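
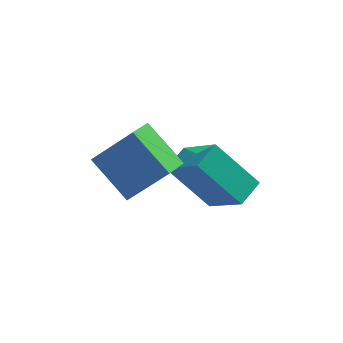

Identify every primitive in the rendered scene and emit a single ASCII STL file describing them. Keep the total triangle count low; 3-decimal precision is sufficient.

solid 
facet normal -0.671 0.221 0.707
outer loop
vertex 2.07 -1.109 -1.152
vertex 2.63 -0.248 -0.89
vertex 1.041 -0.04 -2.463
endloop
endfacet
facet normal -0.529 -0.812 -0.247
outer loop
vertex 2.47 -0.512 -3.97
vertex 2.07 -1.109 -1.152
vertex 1.041 -0.04 -2.463
endloop
endfacet
facet normal -0.671 0.221 0.707
outer loop
vertex 1.041 -0.04 -2.463
vertex 2.63 -0.248 -0.89
vertex 1.601 0.821 -2.201
endloop
endfacet
facet normal -0.520 0.540 -0.662
outer loop
vertex 1.601 0.821 -2.201
vertex 2.47 -0.512 -3.97
vertex 1.041 -0.04 -2.463
endloop
endfacet
facet normal 0.520 -0.540 0.662
outer loop
vertex 2.07 -1.109 -1.152
vertex 4.059 -0.72 -2.397
vertex 2.63 -0.248 -0.89
endloop
endfacet
facet normal -0.529 -0.812 -0.247
outer loop
vertex 3.499 -1.581 -2.659
vertex 2.07 -1.109 -1.152
vertex 2.47 -0.512 -3.97
endloop
endfacet
facet normal 0.520 -0.540 0.662
outer loop
vertex 3.499 -1.581 -2.659
vertex 4.059 -0.72 -2.397
vertex 2.07 -1.109 -1.152
endloop
endfacet
facet normal 0.529 0.812 0.247
outer loop
vertex 2.63 -0.248 -0.89
vertex 4.059 -0.72 -2.397
vertex 1.601 0.821 -2.201
endloop
endfacet
facet normal -0.520 0.540 -0.662
outer loop
vertex 3.03 0.349 -3.708
vertex 2.47 -0.512 -3.97
vertex 1.601 0.821 -2.201
endloop
endfacet
facet normal 0.529 0.812 0.247
outer loop
vertex 1.601 0.821 -2.201
vertex 4.059 -0.72 -2.397
vertex 3.03 0.349 -3.708
endloop
endfacet
facet normal 0.671 -0.221 -0.707
outer loop
vertex 3.03 0.349 -3.708
vertex 3.499 -1.581 -2.659
vertex 2.47 -0.512 -3.97
endloop
endfacet
facet normal 0.671 -0.221 -0.707
outer loop
vertex 4.059 -0.72 -2.397
vertex 3.499 -1.581 -2.659
vertex 3.03 0.349 -3.708
endloop
endfacet
facet normal -0.671 0.003 -0.742
outer loop
vertex -1.275 -0.889 -1.177
vertex -0.857 -0.001 -1.552
vertex -0.098 -1.893 -2.245
endloop
endfacet
facet normal -0.398 -0.845 0.356
outer loop
vertex 1.237 -1.899 -0.768
vertex -1.275 -0.889 -1.177
vertex -0.098 -1.893 -2.245
endloop
endfacet
facet normal -0.670 0.003 -0.742
outer loop
vertex -0.098 -1.893 -2.245
vertex -0.857 -0.001 -1.552
vertex 0.32 -1.006 -2.619
endloop
endfacet
facet normal 0.626 -0.534 -0.568
outer loop
vertex 0.32 -1.006 -2.619
vertex 1.237 -1.899 -0.768
vertex -0.098 -1.893 -2.245
endloop
endfacet
facet normal -0.626 0.534 0.568
outer loop
vertex -1.275 -0.889 -1.177
vertex 0.478 -0.007 -0.075
vertex -0.857 -0.001 -1.552
endloop
endfacet
facet normal -0.398 -0.845 0.357
outer loop
vertex 0.06 -0.894 0.299
vertex -1.275 -0.889 -1.177
vertex 1.237 -1.899 -0.768
endloop
endfacet
facet normal -0.626 0.534 0.568
outer loop
vertex 0.06 -0.894 0.299
vertex 0.478 -0.007 -0.075
vertex -1.275 -0.889 -1.177
endloop
endfacet
facet normal 0.398 0.845 -0.357
outer loop
vertex -0.857 -0.001 -1.552
vertex 0.478 -0.007 -0.075
vertex 0.32 -1.006 -2.619
endloop
endfacet
facet normal 0.626 -0.534 -0.568
outer loop
vertex 1.655 -1.011 -1.143
vertex 1.237 -1.899 -0.768
vertex 0.32 -1.006 -2.619
endloop
endfacet
facet normal 0.398 0.845 -0.357
outer loop
vertex 0.32 -1.006 -2.619
vertex 0.478 -0.007 -0.075
vertex 1.655 -1.011 -1.143
endloop
endfacet
facet normal 0.671 -0.002 0.742
outer loop
vertex 1.655 -1.011 -1.143
vertex 0.06 -0.894 0.299
vertex 1.237 -1.899 -0.768
endloop
endfacet
facet normal 0.671 -0.003 0.742
outer loop
vertex 0.478 -0.007 -0.075
vertex 0.06 -0.894 0.299
vertex 1.655 -1.011 -1.143
endloop
endfacet

endsolid


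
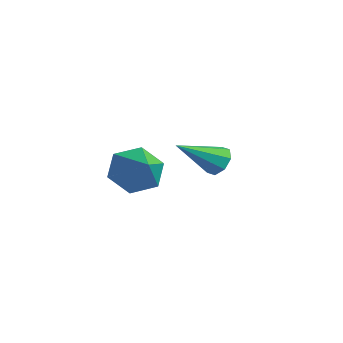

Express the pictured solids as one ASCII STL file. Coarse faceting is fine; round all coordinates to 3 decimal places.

solid 
facet normal -0.851 0.200 -0.485
outer loop
vertex -0.345 -1.614 1.371
vertex -0.689 -1.205 2.144
vertex -0.211 -0.695 1.515
endloop
endfacet
facet normal 0.843 -0.039 -0.536
outer loop
vertex -0.345 -1.614 1.371
vertex -0.211 -0.695 1.515
vertex 0.629 -1.515 2.896
endloop
endfacet
facet normal -0.851 0.200 -0.485
outer loop
vertex -0.211 -0.695 1.515
vertex -0.689 -1.205 2.144
vertex -0.555 -0.286 2.288
endloop
endfacet
facet normal 0.729 0.684 -0.037
outer loop
vertex -0.211 -0.695 1.515
vertex -0.555 -0.286 2.288
vertex 0.629 -1.515 2.896
endloop
endfacet
facet normal -0.850 0.200 -0.486
outer loop
vertex -0.555 -0.286 2.288
vertex -0.689 -1.205 2.144
vertex -1.034 -0.795 2.916
endloop
endfacet
facet normal 0.281 0.629 0.725
outer loop
vertex -0.555 -0.286 2.288
vertex -1.034 -0.795 2.916
vertex 0.629 -1.515 2.896
endloop
endfacet
facet normal -0.850 0.200 -0.486
outer loop
vertex -1.034 -0.795 2.916
vertex -0.689 -1.205 2.144
vertex -1.168 -1.714 2.772
endloop
endfacet
facet normal -0.052 -0.147 0.988
outer loop
vertex -1.034 -0.795 2.916
vertex -1.168 -1.714 2.772
vertex 0.629 -1.515 2.896
endloop
endfacet
facet normal -0.851 0.201 -0.486
outer loop
vertex -1.168 -1.714 2.772
vertex -0.689 -1.205 2.144
vertex -0.823 -2.124 1.999
endloop
endfacet
facet normal 0.063 -0.870 0.489
outer loop
vertex -1.168 -1.714 2.772
vertex -0.823 -2.124 1.999
vertex 0.629 -1.515 2.896
endloop
endfacet
facet normal -0.851 0.201 -0.485
outer loop
vertex -0.823 -2.124 1.999
vertex -0.689 -1.205 2.144
vertex -0.345 -1.614 1.371
endloop
endfacet
facet normal 0.511 -0.815 -0.273
outer loop
vertex -0.823 -2.124 1.999
vertex -0.345 -1.614 1.371
vertex 0.629 -1.515 2.896
endloop
endfacet
facet normal 0.082 0.844 -0.531
outer loop
vertex -1.686 2.666 1.015
vertex -2.296 2.808 1.147
vertex -1.733 2.929 1.426
endloop
endfacet
facet normal 0.918 -0.277 0.282
outer loop
vertex -1.686 2.666 1.015
vertex -1.733 2.929 1.426
vertex -2.444 1.272 2.113
endloop
endfacet
facet normal 0.081 0.844 -0.530
outer loop
vertex -1.733 2.929 1.426
vertex -2.296 2.808 1.147
vertex -2.11 3.121 1.674
endloop
endfacet
facet normal 0.578 0.088 0.811
outer loop
vertex -1.733 2.929 1.426
vertex -2.11 3.121 1.674
vertex -2.444 1.272 2.113
endloop
endfacet
facet normal 0.080 0.844 -0.530
outer loop
vertex -2.11 3.121 1.674
vertex -2.296 2.808 1.147
vertex -2.596 3.129 1.613
endloop
endfacet
facet normal -0.117 0.249 0.961
outer loop
vertex -2.11 3.121 1.674
vertex -2.596 3.129 1.613
vertex -2.444 1.272 2.113
endloop
endfacet
facet normal 0.081 0.844 -0.529
outer loop
vertex -2.596 3.129 1.613
vertex -2.296 2.808 1.147
vertex -2.906 2.95 1.28
endloop
endfacet
facet normal -0.757 0.112 0.644
outer loop
vertex -2.596 3.129 1.613
vertex -2.906 2.95 1.28
vertex -2.444 1.272 2.113
endloop
endfacet
facet normal 0.081 0.844 -0.531
outer loop
vertex -2.906 2.95 1.28
vertex -2.296 2.808 1.147
vertex -2.86 2.687 0.869
endloop
endfacet
facet normal -0.969 -0.243 0.047
outer loop
vertex -2.906 2.95 1.28
vertex -2.86 2.687 0.869
vertex -2.444 1.272 2.113
endloop
endfacet
facet normal 0.081 0.844 -0.531
outer loop
vertex -2.86 2.687 0.869
vertex -2.296 2.808 1.147
vertex -2.483 2.495 0.621
endloop
endfacet
facet normal -0.628 -0.610 -0.483
outer loop
vertex -2.86 2.687 0.869
vertex -2.483 2.495 0.621
vertex -2.444 1.272 2.113
endloop
endfacet
facet normal 0.080 0.844 -0.531
outer loop
vertex -2.483 2.495 0.621
vertex -2.296 2.808 1.147
vertex -1.997 2.487 0.682
endloop
endfacet
facet normal 0.067 -0.771 -0.634
outer loop
vertex -2.483 2.495 0.621
vertex -1.997 2.487 0.682
vertex -2.444 1.272 2.113
endloop
endfacet
facet normal 0.082 0.844 -0.530
outer loop
vertex -1.997 2.487 0.682
vertex -2.296 2.808 1.147
vertex -1.686 2.666 1.015
endloop
endfacet
facet normal 0.705 -0.634 -0.318
outer loop
vertex -1.997 2.487 0.682
vertex -1.686 2.666 1.015
vertex -2.444 1.272 2.113
endloop
endfacet

endsolid


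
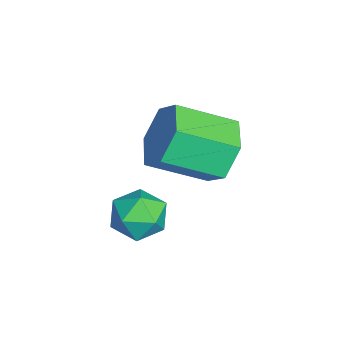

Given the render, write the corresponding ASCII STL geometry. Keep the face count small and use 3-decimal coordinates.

solid 
facet normal -0.426 -0.274 0.862
outer loop
vertex -1.892 0.118 -2.264
vertex -1.446 -0.557 -2.258
vertex -1.166 0.116 -1.906
endloop
endfacet
facet normal -0.397 0.437 0.807
outer loop
vertex -1.892 0.118 -2.264
vertex -1.166 0.116 -1.906
vertex -1.391 0.748 -2.359
endloop
endfacet
facet normal -0.748 0.628 0.215
outer loop
vertex -1.892 0.118 -2.264
vertex -1.391 0.748 -2.359
vertex -1.81 0.465 -2.991
endloop
endfacet
facet normal -0.995 0.035 -0.096
outer loop
vertex -1.892 0.118 -2.264
vertex -1.81 0.465 -2.991
vertex -1.844 -0.341 -2.929
endloop
endfacet
facet normal -0.796 -0.523 0.304
outer loop
vertex -1.892 0.118 -2.264
vertex -1.844 -0.341 -2.929
vertex -1.446 -0.557 -2.258
endloop
endfacet
facet normal 0.287 0.623 0.727
outer loop
vertex -1.391 0.748 -2.359
vertex -1.166 0.116 -1.906
vertex -0.636 0.461 -2.411
endloop
endfacet
facet normal 0.239 -0.526 0.816
outer loop
vertex -1.166 0.116 -1.906
vertex -1.446 -0.557 -2.258
vertex -0.67 -0.345 -2.349
endloop
endfacet
facet normal -0.359 -0.929 -0.086
outer loop
vertex -1.446 -0.557 -2.258
vertex -1.844 -0.341 -2.929
vertex -1.089 -0.628 -2.981
endloop
endfacet
facet normal -0.680 -0.028 -0.733
outer loop
vertex -1.844 -0.341 -2.929
vertex -1.81 0.465 -2.991
vertex -1.314 0.004 -3.434
endloop
endfacet
facet normal -0.282 0.931 -0.230
outer loop
vertex -1.81 0.465 -2.991
vertex -1.391 0.748 -2.359
vertex -1.034 0.677 -3.082
endloop
endfacet
facet normal 0.995 -0.035 0.096
outer loop
vertex -0.588 0.002 -3.076
vertex -0.636 0.461 -2.411
vertex -0.67 -0.345 -2.349
endloop
endfacet
facet normal 0.748 -0.628 -0.215
outer loop
vertex -0.588 0.002 -3.076
vertex -0.67 -0.345 -2.349
vertex -1.089 -0.628 -2.981
endloop
endfacet
facet normal 0.397 -0.437 -0.807
outer loop
vertex -0.588 0.002 -3.076
vertex -1.089 -0.628 -2.981
vertex -1.314 0.004 -3.434
endloop
endfacet
facet normal 0.426 0.274 -0.862
outer loop
vertex -0.588 0.002 -3.076
vertex -1.314 0.004 -3.434
vertex -1.034 0.677 -3.082
endloop
endfacet
facet normal 0.796 0.523 -0.304
outer loop
vertex -0.588 0.002 -3.076
vertex -1.034 0.677 -3.082
vertex -0.636 0.461 -2.411
endloop
endfacet
facet normal 0.680 0.028 0.733
outer loop
vertex -0.67 -0.345 -2.349
vertex -0.636 0.461 -2.411
vertex -1.166 0.116 -1.906
endloop
endfacet
facet normal 0.282 -0.931 0.230
outer loop
vertex -1.089 -0.628 -2.981
vertex -0.67 -0.345 -2.349
vertex -1.446 -0.557 -2.258
endloop
endfacet
facet normal -0.287 -0.623 -0.727
outer loop
vertex -1.314 0.004 -3.434
vertex -1.089 -0.628 -2.981
vertex -1.844 -0.341 -2.929
endloop
endfacet
facet normal -0.239 0.526 -0.816
outer loop
vertex -1.034 0.677 -3.082
vertex -1.314 0.004 -3.434
vertex -1.81 0.465 -2.991
endloop
endfacet
facet normal 0.359 0.929 0.086
outer loop
vertex -0.636 0.461 -2.411
vertex -1.034 0.677 -3.082
vertex -1.391 0.748 -2.359
endloop
endfacet
facet normal -0.060 0.891 -0.450
outer loop
vertex -3.119 2.67 -1.824
vertex -3.755 2.271 -2.529
vertex -4.137 2.681 -1.666
endloop
endfacet
facet normal 0.141 0.454 0.880
outer loop
vertex -3.119 2.67 -1.824
vertex -4.137 2.681 -1.666
vertex -3.01 1.048 -1.005
endloop
endfacet
facet normal 0.141 0.454 0.880
outer loop
vertex -3.01 1.048 -1.005
vertex -4.137 2.681 -1.666
vertex -4.028 1.059 -0.847
endloop
endfacet
facet normal 0.060 -0.891 0.450
outer loop
vertex -3.01 1.048 -1.005
vertex -4.028 1.059 -0.847
vertex -3.645 0.649 -1.711
endloop
endfacet
facet normal -0.060 0.891 -0.450
outer loop
vertex -4.137 2.681 -1.666
vertex -3.755 2.271 -2.529
vertex -4.772 2.282 -2.371
endloop
endfacet
facet normal -0.785 0.237 0.573
outer loop
vertex -4.137 2.681 -1.666
vertex -4.772 2.282 -2.371
vertex -4.028 1.059 -0.847
endloop
endfacet
facet normal -0.785 0.236 0.573
outer loop
vertex -4.028 1.059 -0.847
vertex -4.772 2.282 -2.371
vertex -4.663 0.66 -1.553
endloop
endfacet
facet normal 0.060 -0.891 0.450
outer loop
vertex -4.028 1.059 -0.847
vertex -4.663 0.66 -1.553
vertex -3.645 0.649 -1.711
endloop
endfacet
facet normal -0.060 0.891 -0.450
outer loop
vertex -4.772 2.282 -2.371
vertex -3.755 2.271 -2.529
vertex -4.39 1.872 -3.235
endloop
endfacet
facet normal -0.927 -0.217 -0.307
outer loop
vertex -4.772 2.282 -2.371
vertex -4.39 1.872 -3.235
vertex -4.663 0.66 -1.553
endloop
endfacet
facet normal -0.927 -0.217 -0.307
outer loop
vertex -4.663 0.66 -1.553
vertex -4.39 1.872 -3.235
vertex -4.281 0.25 -2.416
endloop
endfacet
facet normal 0.060 -0.891 0.450
outer loop
vertex -4.663 0.66 -1.553
vertex -4.281 0.25 -2.416
vertex -3.645 0.649 -1.711
endloop
endfacet
facet normal -0.060 0.891 -0.450
outer loop
vertex -4.39 1.872 -3.235
vertex -3.755 2.271 -2.529
vertex -3.372 1.861 -3.393
endloop
endfacet
facet normal -0.141 -0.454 -0.880
outer loop
vertex -4.39 1.872 -3.235
vertex -3.372 1.861 -3.393
vertex -4.281 0.25 -2.416
endloop
endfacet
facet normal -0.141 -0.454 -0.880
outer loop
vertex -4.281 0.25 -2.416
vertex -3.372 1.861 -3.393
vertex -3.263 0.239 -2.574
endloop
endfacet
facet normal 0.060 -0.891 0.450
outer loop
vertex -4.281 0.25 -2.416
vertex -3.263 0.239 -2.574
vertex -3.645 0.649 -1.711
endloop
endfacet
facet normal -0.060 0.891 -0.450
outer loop
vertex -3.372 1.861 -3.393
vertex -3.755 2.271 -2.529
vertex -2.737 2.26 -2.687
endloop
endfacet
facet normal 0.785 -0.236 -0.573
outer loop
vertex -3.372 1.861 -3.393
vertex -2.737 2.26 -2.687
vertex -3.263 0.239 -2.574
endloop
endfacet
facet normal 0.785 -0.236 -0.573
outer loop
vertex -3.263 0.239 -2.574
vertex -2.737 2.26 -2.687
vertex -2.628 0.638 -1.869
endloop
endfacet
facet normal 0.060 -0.891 0.450
outer loop
vertex -3.263 0.239 -2.574
vertex -2.628 0.638 -1.869
vertex -3.645 0.649 -1.711
endloop
endfacet
facet normal -0.060 0.891 -0.450
outer loop
vertex -2.737 2.26 -2.687
vertex -3.755 2.271 -2.529
vertex -3.119 2.67 -1.824
endloop
endfacet
facet normal 0.927 0.217 0.307
outer loop
vertex -2.737 2.26 -2.687
vertex -3.119 2.67 -1.824
vertex -2.628 0.638 -1.869
endloop
endfacet
facet normal 0.927 0.217 0.307
outer loop
vertex -2.628 0.638 -1.869
vertex -3.119 2.67 -1.824
vertex -3.01 1.048 -1.005
endloop
endfacet
facet normal 0.060 -0.891 0.450
outer loop
vertex -2.628 0.638 -1.869
vertex -3.01 1.048 -1.005
vertex -3.645 0.649 -1.711
endloop
endfacet

endsolid


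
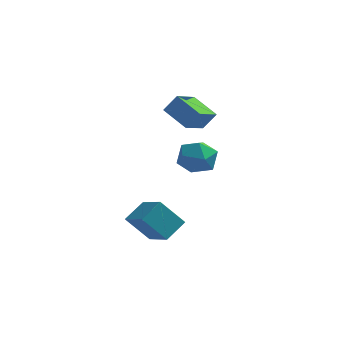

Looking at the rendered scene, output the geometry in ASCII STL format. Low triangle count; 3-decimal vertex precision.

solid 
facet normal -0.513 0.705 -0.490
outer loop
vertex -2.8 -2.007 -1.007
vertex -1.543 -2.035 -2.364
vertex -3.566 -3.043 -1.694
endloop
endfacet
facet normal -0.679 0.015 0.734
outer loop
vertex -2.457 -4.565 -0.636
vertex -2.8 -2.007 -1.007
vertex -3.566 -3.043 -1.694
endloop
endfacet
facet normal -0.513 0.705 -0.490
outer loop
vertex -3.566 -3.043 -1.694
vertex -1.543 -2.035 -2.364
vertex -2.309 -3.071 -3.052
endloop
endfacet
facet normal -0.524 -0.709 -0.471
outer loop
vertex -2.309 -3.071 -3.052
vertex -2.457 -4.565 -0.636
vertex -3.566 -3.043 -1.694
endloop
endfacet
facet normal 0.524 0.709 0.471
outer loop
vertex -2.8 -2.007 -1.007
vertex -0.434 -3.557 -1.306
vertex -1.543 -2.035 -2.364
endloop
endfacet
facet normal -0.679 0.015 0.734
outer loop
vertex -1.691 -3.529 0.052
vertex -2.8 -2.007 -1.007
vertex -2.457 -4.565 -0.636
endloop
endfacet
facet normal 0.524 0.710 0.471
outer loop
vertex -1.691 -3.529 0.052
vertex -0.434 -3.557 -1.306
vertex -2.8 -2.007 -1.007
endloop
endfacet
facet normal 0.679 -0.015 -0.734
outer loop
vertex -1.543 -2.035 -2.364
vertex -0.434 -3.557 -1.306
vertex -2.309 -3.071 -3.052
endloop
endfacet
facet normal -0.524 -0.710 -0.471
outer loop
vertex -1.2 -4.593 -1.993
vertex -2.457 -4.565 -0.636
vertex -2.309 -3.071 -3.052
endloop
endfacet
facet normal 0.679 -0.016 -0.734
outer loop
vertex -2.309 -3.071 -3.052
vertex -0.434 -3.557 -1.306
vertex -1.2 -4.593 -1.993
endloop
endfacet
facet normal 0.513 -0.705 0.490
outer loop
vertex -1.2 -4.593 -1.993
vertex -1.691 -3.529 0.052
vertex -2.457 -4.565 -0.636
endloop
endfacet
facet normal 0.514 -0.705 0.490
outer loop
vertex -0.434 -3.557 -1.306
vertex -1.691 -3.529 0.052
vertex -1.2 -4.593 -1.993
endloop
endfacet
facet normal -0.571 -0.186 -0.800
outer loop
vertex -2.367 2.172 3.519
vertex -1.677 3.789 2.651
vertex -1.054 1.227 2.801
endloop
endfacet
facet normal -0.352 -0.825 0.442
outer loop
vertex -0.363 1.451 3.769
vertex -2.367 2.172 3.519
vertex -1.054 1.227 2.801
endloop
endfacet
facet normal -0.571 -0.186 -0.800
outer loop
vertex -1.054 1.227 2.801
vertex -1.677 3.789 2.651
vertex -0.364 2.843 1.934
endloop
endfacet
facet normal 0.742 -0.534 -0.406
outer loop
vertex -0.364 2.843 1.934
vertex -0.363 1.451 3.769
vertex -1.054 1.227 2.801
endloop
endfacet
facet normal -0.742 0.534 0.406
outer loop
vertex -2.367 2.172 3.519
vertex -0.986 4.013 3.619
vertex -1.677 3.789 2.651
endloop
endfacet
facet normal -0.352 -0.824 0.443
outer loop
vertex -1.676 2.397 4.486
vertex -2.367 2.172 3.519
vertex -0.363 1.451 3.769
endloop
endfacet
facet normal -0.742 0.534 0.406
outer loop
vertex -1.676 2.397 4.486
vertex -0.986 4.013 3.619
vertex -2.367 2.172 3.519
endloop
endfacet
facet normal 0.353 0.825 -0.442
outer loop
vertex -1.677 3.789 2.651
vertex -0.986 4.013 3.619
vertex -0.364 2.843 1.934
endloop
endfacet
facet normal 0.742 -0.534 -0.406
outer loop
vertex 0.327 3.068 2.901
vertex -0.363 1.451 3.769
vertex -0.364 2.843 1.934
endloop
endfacet
facet normal 0.351 0.825 -0.443
outer loop
vertex -0.364 2.843 1.934
vertex -0.986 4.013 3.619
vertex 0.327 3.068 2.901
endloop
endfacet
facet normal 0.571 0.186 0.800
outer loop
vertex 0.327 3.068 2.901
vertex -1.676 2.397 4.486
vertex -0.363 1.451 3.769
endloop
endfacet
facet normal 0.571 0.185 0.800
outer loop
vertex -0.986 4.013 3.619
vertex -1.676 2.397 4.486
vertex 0.327 3.068 2.901
endloop
endfacet
facet normal -0.442 0.850 0.287
outer loop
vertex -0.671 -0.185 1.604
vertex -1.013 -0.701 2.606
vertex 0.023 -0.145 2.555
endloop
endfacet
facet normal 0.121 0.984 -0.130
outer loop
vertex -0.671 -0.185 1.604
vertex 0.023 -0.145 2.555
vertex 0.491 -0.343 1.493
endloop
endfacet
facet normal 0.017 0.655 -0.755
outer loop
vertex -0.671 -0.185 1.604
vertex 0.491 -0.343 1.493
vertex -0.256 -1.022 0.887
endloop
endfacet
facet normal -0.612 0.318 -0.725
outer loop
vertex -0.671 -0.185 1.604
vertex -0.256 -1.022 0.887
vertex -1.186 -1.243 1.575
endloop
endfacet
facet normal -0.895 0.438 -0.080
outer loop
vertex -0.671 -0.185 1.604
vertex -1.186 -1.243 1.575
vertex -1.013 -0.701 2.606
endloop
endfacet
facet normal 0.697 0.695 0.177
outer loop
vertex 0.491 -0.343 1.493
vertex 0.023 -0.145 2.555
vertex 0.866 -0.957 2.425
endloop
endfacet
facet normal -0.215 0.478 0.852
outer loop
vertex 0.023 -0.145 2.555
vertex -1.013 -0.701 2.606
vertex -0.064 -1.178 3.113
endloop
endfacet
facet normal -0.948 -0.188 0.258
outer loop
vertex -1.013 -0.701 2.606
vertex -1.186 -1.243 1.575
vertex -0.811 -1.857 2.507
endloop
endfacet
facet normal -0.489 -0.382 -0.784
outer loop
vertex -1.186 -1.243 1.575
vertex -0.256 -1.022 0.887
vertex -0.343 -2.055 1.445
endloop
endfacet
facet normal 0.528 0.164 -0.834
outer loop
vertex -0.256 -1.022 0.887
vertex 0.491 -0.343 1.493
vertex 0.693 -1.499 1.394
endloop
endfacet
facet normal 0.612 -0.318 0.725
outer loop
vertex 0.351 -2.015 2.396
vertex 0.866 -0.957 2.425
vertex -0.064 -1.178 3.113
endloop
endfacet
facet normal -0.017 -0.655 0.755
outer loop
vertex 0.351 -2.015 2.396
vertex -0.064 -1.178 3.113
vertex -0.811 -1.857 2.507
endloop
endfacet
facet normal -0.121 -0.984 0.130
outer loop
vertex 0.351 -2.015 2.396
vertex -0.811 -1.857 2.507
vertex -0.343 -2.055 1.445
endloop
endfacet
facet normal 0.442 -0.850 -0.287
outer loop
vertex 0.351 -2.015 2.396
vertex -0.343 -2.055 1.445
vertex 0.693 -1.499 1.394
endloop
endfacet
facet normal 0.895 -0.438 0.080
outer loop
vertex 0.351 -2.015 2.396
vertex 0.693 -1.499 1.394
vertex 0.866 -0.957 2.425
endloop
endfacet
facet normal 0.489 0.382 0.784
outer loop
vertex -0.064 -1.178 3.113
vertex 0.866 -0.957 2.425
vertex 0.023 -0.145 2.555
endloop
endfacet
facet normal -0.528 -0.164 0.834
outer loop
vertex -0.811 -1.857 2.507
vertex -0.064 -1.178 3.113
vertex -1.013 -0.701 2.606
endloop
endfacet
facet normal -0.697 -0.695 -0.177
outer loop
vertex -0.343 -2.055 1.445
vertex -0.811 -1.857 2.507
vertex -1.186 -1.243 1.575
endloop
endfacet
facet normal 0.215 -0.478 -0.852
outer loop
vertex 0.693 -1.499 1.394
vertex -0.343 -2.055 1.445
vertex -0.256 -1.022 0.887
endloop
endfacet
facet normal 0.948 0.188 -0.258
outer loop
vertex 0.866 -0.957 2.425
vertex 0.693 -1.499 1.394
vertex 0.491 -0.343 1.493
endloop
endfacet

endsolid


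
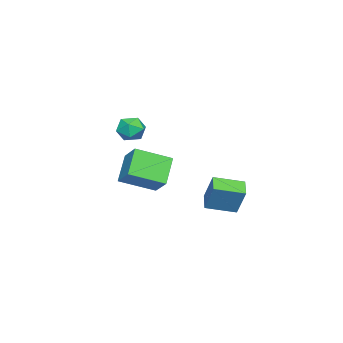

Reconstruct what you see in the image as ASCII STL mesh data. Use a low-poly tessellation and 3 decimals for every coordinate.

solid 
facet normal -0.497 0.783 -0.374
outer loop
vertex 2.675 0.859 2.182
vertex 3.648 0.994 1.171
vertex 2.076 0.158 1.511
endloop
endfacet
facet normal -0.690 -0.096 0.717
outer loop
vertex 2.872 -1.094 2.109
vertex 2.675 0.859 2.182
vertex 2.076 0.158 1.511
endloop
endfacet
facet normal -0.497 0.783 -0.373
outer loop
vertex 2.076 0.158 1.511
vertex 3.648 0.994 1.171
vertex 3.049 0.294 0.5
endloop
endfacet
facet normal -0.525 -0.615 -0.588
outer loop
vertex 3.049 0.294 0.5
vertex 2.872 -1.094 2.109
vertex 2.076 0.158 1.511
endloop
endfacet
facet normal 0.526 0.615 0.588
outer loop
vertex 2.675 0.859 2.182
vertex 4.444 -0.258 1.769
vertex 3.648 0.994 1.171
endloop
endfacet
facet normal -0.690 -0.096 0.717
outer loop
vertex 3.471 -0.394 2.78
vertex 2.675 0.859 2.182
vertex 2.872 -1.094 2.109
endloop
endfacet
facet normal 0.525 0.615 0.588
outer loop
vertex 3.471 -0.394 2.78
vertex 4.444 -0.258 1.769
vertex 2.675 0.859 2.182
endloop
endfacet
facet normal 0.690 0.096 -0.717
outer loop
vertex 3.648 0.994 1.171
vertex 4.444 -0.258 1.769
vertex 3.049 0.294 0.5
endloop
endfacet
facet normal -0.526 -0.615 -0.588
outer loop
vertex 3.845 -0.959 1.098
vertex 2.872 -1.094 2.109
vertex 3.049 0.294 0.5
endloop
endfacet
facet normal 0.690 0.096 -0.717
outer loop
vertex 3.049 0.294 0.5
vertex 4.444 -0.258 1.769
vertex 3.845 -0.959 1.098
endloop
endfacet
facet normal 0.497 -0.783 0.374
outer loop
vertex 3.845 -0.959 1.098
vertex 3.471 -0.394 2.78
vertex 2.872 -1.094 2.109
endloop
endfacet
facet normal 0.498 -0.783 0.374
outer loop
vertex 4.444 -0.258 1.769
vertex 3.471 -0.394 2.78
vertex 3.845 -0.959 1.098
endloop
endfacet
facet normal -0.848 -0.372 0.377
outer loop
vertex 3.093 2.689 1.576
vertex 2.486 3.778 1.285
vertex 2.784 2.202 0.399
endloop
endfacet
facet normal 0.474 -0.851 0.228
outer loop
vertex 3.514 2.522 0.075
vertex 3.093 2.689 1.576
vertex 2.784 2.202 0.399
endloop
endfacet
facet normal -0.849 -0.372 0.376
outer loop
vertex 2.784 2.202 0.399
vertex 2.486 3.778 1.285
vertex 2.178 3.291 0.108
endloop
endfacet
facet normal -0.236 -0.371 -0.898
outer loop
vertex 2.178 3.291 0.108
vertex 3.514 2.522 0.075
vertex 2.784 2.202 0.399
endloop
endfacet
facet normal 0.236 0.371 0.898
outer loop
vertex 3.093 2.689 1.576
vertex 3.216 4.098 0.961
vertex 2.486 3.778 1.285
endloop
endfacet
facet normal 0.474 -0.850 0.228
outer loop
vertex 3.822 3.009 1.252
vertex 3.093 2.689 1.576
vertex 3.514 2.522 0.075
endloop
endfacet
facet normal 0.236 0.371 0.898
outer loop
vertex 3.822 3.009 1.252
vertex 3.216 4.098 0.961
vertex 3.093 2.689 1.576
endloop
endfacet
facet normal -0.474 0.851 -0.228
outer loop
vertex 2.486 3.778 1.285
vertex 3.216 4.098 0.961
vertex 2.178 3.291 0.108
endloop
endfacet
facet normal -0.236 -0.371 -0.898
outer loop
vertex 2.907 3.611 -0.216
vertex 3.514 2.522 0.075
vertex 2.178 3.291 0.108
endloop
endfacet
facet normal -0.474 0.850 -0.227
outer loop
vertex 2.178 3.291 0.108
vertex 3.216 4.098 0.961
vertex 2.907 3.611 -0.216
endloop
endfacet
facet normal 0.848 0.372 -0.376
outer loop
vertex 2.907 3.611 -0.216
vertex 3.822 3.009 1.252
vertex 3.514 2.522 0.075
endloop
endfacet
facet normal 0.849 0.372 -0.377
outer loop
vertex 3.216 4.098 0.961
vertex 3.822 3.009 1.252
vertex 2.907 3.611 -0.216
endloop
endfacet
facet normal -0.329 0.820 0.467
outer loop
vertex 0.873 -1.18 2.934
vertex 0.218 -1.382 2.827
vertex 0.551 -1.577 3.404
endloop
endfacet
facet normal 0.303 0.615 0.728
outer loop
vertex 0.873 -1.18 2.934
vertex 0.551 -1.577 3.404
vertex 1.212 -1.704 3.236
endloop
endfacet
facet normal 0.771 0.608 0.189
outer loop
vertex 0.873 -1.18 2.934
vertex 1.212 -1.704 3.236
vertex 1.288 -1.589 2.556
endloop
endfacet
facet normal 0.428 0.808 -0.405
outer loop
vertex 0.873 -1.18 2.934
vertex 1.288 -1.589 2.556
vertex 0.673 -1.39 2.303
endloop
endfacet
facet normal -0.252 0.939 -0.233
outer loop
vertex 0.873 -1.18 2.934
vertex 0.673 -1.39 2.303
vertex 0.218 -1.382 2.827
endloop
endfacet
facet normal 0.237 -0.051 0.970
outer loop
vertex 1.212 -1.704 3.236
vertex 0.551 -1.577 3.404
vertex 0.767 -2.23 3.317
endloop
endfacet
facet normal -0.787 0.281 0.549
outer loop
vertex 0.551 -1.577 3.404
vertex 0.218 -1.382 2.827
vertex 0.152 -2.031 3.064
endloop
endfacet
facet normal -0.663 0.471 -0.583
outer loop
vertex 0.218 -1.382 2.827
vertex 0.673 -1.39 2.303
vertex 0.228 -1.916 2.384
endloop
endfacet
facet normal 0.438 0.260 -0.861
outer loop
vertex 0.673 -1.39 2.303
vertex 1.288 -1.589 2.556
vertex 0.889 -2.043 2.216
endloop
endfacet
facet normal 0.993 -0.064 0.100
outer loop
vertex 1.288 -1.589 2.556
vertex 1.212 -1.704 3.236
vertex 1.222 -2.238 2.793
endloop
endfacet
facet normal -0.428 -0.808 0.405
outer loop
vertex 0.567 -2.44 2.686
vertex 0.767 -2.23 3.317
vertex 0.152 -2.031 3.064
endloop
endfacet
facet normal -0.771 -0.608 -0.189
outer loop
vertex 0.567 -2.44 2.686
vertex 0.152 -2.031 3.064
vertex 0.228 -1.916 2.384
endloop
endfacet
facet normal -0.303 -0.615 -0.728
outer loop
vertex 0.567 -2.44 2.686
vertex 0.228 -1.916 2.384
vertex 0.889 -2.043 2.216
endloop
endfacet
facet normal 0.329 -0.820 -0.467
outer loop
vertex 0.567 -2.44 2.686
vertex 0.889 -2.043 2.216
vertex 1.222 -2.238 2.793
endloop
endfacet
facet normal 0.252 -0.939 0.233
outer loop
vertex 0.567 -2.44 2.686
vertex 1.222 -2.238 2.793
vertex 0.767 -2.23 3.317
endloop
endfacet
facet normal -0.438 -0.260 0.861
outer loop
vertex 0.152 -2.031 3.064
vertex 0.767 -2.23 3.317
vertex 0.551 -1.577 3.404
endloop
endfacet
facet normal -0.993 0.064 -0.100
outer loop
vertex 0.228 -1.916 2.384
vertex 0.152 -2.031 3.064
vertex 0.218 -1.382 2.827
endloop
endfacet
facet normal -0.237 0.051 -0.970
outer loop
vertex 0.889 -2.043 2.216
vertex 0.228 -1.916 2.384
vertex 0.673 -1.39 2.303
endloop
endfacet
facet normal 0.787 -0.281 -0.549
outer loop
vertex 1.222 -2.238 2.793
vertex 0.889 -2.043 2.216
vertex 1.288 -1.589 2.556
endloop
endfacet
facet normal 0.663 -0.471 0.583
outer loop
vertex 0.767 -2.23 3.317
vertex 1.222 -2.238 2.793
vertex 1.212 -1.704 3.236
endloop
endfacet

endsolid


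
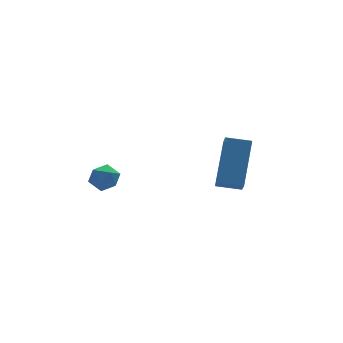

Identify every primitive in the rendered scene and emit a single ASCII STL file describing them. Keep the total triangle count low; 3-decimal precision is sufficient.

solid 
facet normal 0.003 -0.060 0.998
outer loop
vertex 0.775 2.317 -0.771
vertex 0.111 2.082 -0.783
vertex 0.648 1.626 -0.812
endloop
endfacet
facet normal 0.657 -0.164 0.736
outer loop
vertex 0.775 2.317 -0.771
vertex 0.648 1.626 -0.812
vertex 1.158 1.913 -1.203
endloop
endfacet
facet normal 0.838 0.413 0.357
outer loop
vertex 0.775 2.317 -0.771
vertex 1.158 1.913 -1.203
vertex 0.937 2.547 -1.417
endloop
endfacet
facet normal 0.297 0.874 0.385
outer loop
vertex 0.775 2.317 -0.771
vertex 0.937 2.547 -1.417
vertex 0.29 2.652 -1.157
endloop
endfacet
facet normal -0.220 0.583 0.782
outer loop
vertex 0.775 2.317 -0.771
vertex 0.29 2.652 -1.157
vertex 0.111 2.082 -0.783
endloop
endfacet
facet normal 0.628 -0.722 0.290
outer loop
vertex 1.158 1.913 -1.203
vertex 0.648 1.626 -0.812
vertex 0.73 1.428 -1.483
endloop
endfacet
facet normal -0.430 -0.551 0.715
outer loop
vertex 0.648 1.626 -0.812
vertex 0.111 2.082 -0.783
vertex 0.083 1.533 -1.223
endloop
endfacet
facet normal -0.792 0.488 0.365
outer loop
vertex 0.111 2.082 -0.783
vertex 0.29 2.652 -1.157
vertex -0.138 2.167 -1.437
endloop
endfacet
facet normal 0.044 0.960 -0.278
outer loop
vertex 0.29 2.652 -1.157
vertex 0.937 2.547 -1.417
vertex 0.372 2.454 -1.828
endloop
endfacet
facet normal 0.922 0.212 -0.323
outer loop
vertex 0.937 2.547 -1.417
vertex 1.158 1.913 -1.203
vertex 0.909 1.998 -1.857
endloop
endfacet
facet normal -0.297 -0.874 -0.385
outer loop
vertex 0.245 1.763 -1.869
vertex 0.73 1.428 -1.483
vertex 0.083 1.533 -1.223
endloop
endfacet
facet normal -0.838 -0.413 -0.357
outer loop
vertex 0.245 1.763 -1.869
vertex 0.083 1.533 -1.223
vertex -0.138 2.167 -1.437
endloop
endfacet
facet normal -0.657 0.164 -0.736
outer loop
vertex 0.245 1.763 -1.869
vertex -0.138 2.167 -1.437
vertex 0.372 2.454 -1.828
endloop
endfacet
facet normal -0.003 0.060 -0.998
outer loop
vertex 0.245 1.763 -1.869
vertex 0.372 2.454 -1.828
vertex 0.909 1.998 -1.857
endloop
endfacet
facet normal 0.220 -0.583 -0.782
outer loop
vertex 0.245 1.763 -1.869
vertex 0.909 1.998 -1.857
vertex 0.73 1.428 -1.483
endloop
endfacet
facet normal -0.044 -0.960 0.278
outer loop
vertex 0.083 1.533 -1.223
vertex 0.73 1.428 -1.483
vertex 0.648 1.626 -0.812
endloop
endfacet
facet normal -0.922 -0.212 0.323
outer loop
vertex -0.138 2.167 -1.437
vertex 0.083 1.533 -1.223
vertex 0.111 2.082 -0.783
endloop
endfacet
facet normal -0.628 0.722 -0.290
outer loop
vertex 0.372 2.454 -1.828
vertex -0.138 2.167 -1.437
vertex 0.29 2.652 -1.157
endloop
endfacet
facet normal 0.430 0.551 -0.715
outer loop
vertex 0.909 1.998 -1.857
vertex 0.372 2.454 -1.828
vertex 0.937 2.547 -1.417
endloop
endfacet
facet normal 0.792 -0.488 -0.365
outer loop
vertex 0.73 1.428 -1.483
vertex 0.909 1.998 -1.857
vertex 1.158 1.913 -1.203
endloop
endfacet
facet normal -0.849 0.510 0.135
outer loop
vertex 3.725 -2.175 2.618
vertex 4.08 -1.366 1.792
vertex 2.777 -3.343 1.068
endloop
endfacet
facet normal -0.294 -0.668 0.683
outer loop
vertex 3.66 -3.874 0.928
vertex 3.725 -2.175 2.618
vertex 2.777 -3.343 1.068
endloop
endfacet
facet normal -0.849 0.510 0.135
outer loop
vertex 2.777 -3.343 1.068
vertex 4.08 -1.366 1.792
vertex 3.132 -2.534 0.242
endloop
endfacet
facet normal -0.439 -0.540 -0.718
outer loop
vertex 3.132 -2.534 0.242
vertex 3.66 -3.874 0.928
vertex 2.777 -3.343 1.068
endloop
endfacet
facet normal 0.439 0.540 0.718
outer loop
vertex 3.725 -2.175 2.618
vertex 4.963 -1.897 1.652
vertex 4.08 -1.366 1.792
endloop
endfacet
facet normal -0.294 -0.668 0.683
outer loop
vertex 4.608 -2.706 2.478
vertex 3.725 -2.175 2.618
vertex 3.66 -3.874 0.928
endloop
endfacet
facet normal 0.439 0.540 0.718
outer loop
vertex 4.608 -2.706 2.478
vertex 4.963 -1.897 1.652
vertex 3.725 -2.175 2.618
endloop
endfacet
facet normal 0.294 0.668 -0.683
outer loop
vertex 4.08 -1.366 1.792
vertex 4.963 -1.897 1.652
vertex 3.132 -2.534 0.242
endloop
endfacet
facet normal -0.439 -0.540 -0.718
outer loop
vertex 4.015 -3.065 0.102
vertex 3.66 -3.874 0.928
vertex 3.132 -2.534 0.242
endloop
endfacet
facet normal 0.294 0.668 -0.683
outer loop
vertex 3.132 -2.534 0.242
vertex 4.963 -1.897 1.652
vertex 4.015 -3.065 0.102
endloop
endfacet
facet normal 0.849 -0.510 -0.135
outer loop
vertex 4.015 -3.065 0.102
vertex 4.608 -2.706 2.478
vertex 3.66 -3.874 0.928
endloop
endfacet
facet normal 0.849 -0.510 -0.135
outer loop
vertex 4.963 -1.897 1.652
vertex 4.608 -2.706 2.478
vertex 4.015 -3.065 0.102
endloop
endfacet

endsolid


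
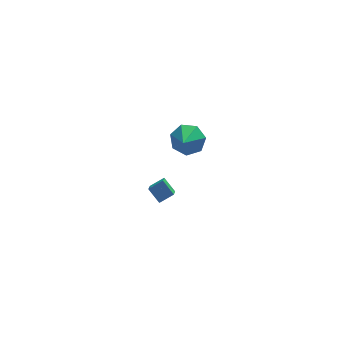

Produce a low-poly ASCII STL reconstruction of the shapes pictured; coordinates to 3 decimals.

solid 
facet normal -0.430 0.648 0.629
outer loop
vertex 2.1 -1.008 -2.774
vertex 2.314 -0.352 -3.304
vertex 1.362 -1.099 -3.185
endloop
endfacet
facet normal -0.246 -0.754 0.609
outer loop
vertex 1.766 -1.708 -3.776
vertex 2.1 -1.008 -2.774
vertex 1.362 -1.099 -3.185
endloop
endfacet
facet normal -0.430 0.648 0.629
outer loop
vertex 1.362 -1.099 -3.185
vertex 2.314 -0.352 -3.304
vertex 1.576 -0.443 -3.715
endloop
endfacet
facet normal -0.869 -0.107 -0.483
outer loop
vertex 1.576 -0.443 -3.715
vertex 1.766 -1.708 -3.776
vertex 1.362 -1.099 -3.185
endloop
endfacet
facet normal 0.869 0.107 0.483
outer loop
vertex 2.1 -1.008 -2.774
vertex 2.718 -0.961 -3.895
vertex 2.314 -0.352 -3.304
endloop
endfacet
facet normal -0.246 -0.754 0.609
outer loop
vertex 2.504 -1.617 -3.365
vertex 2.1 -1.008 -2.774
vertex 1.766 -1.708 -3.776
endloop
endfacet
facet normal 0.869 0.107 0.483
outer loop
vertex 2.504 -1.617 -3.365
vertex 2.718 -0.961 -3.895
vertex 2.1 -1.008 -2.774
endloop
endfacet
facet normal 0.246 0.754 -0.609
outer loop
vertex 2.314 -0.352 -3.304
vertex 2.718 -0.961 -3.895
vertex 1.576 -0.443 -3.715
endloop
endfacet
facet normal -0.869 -0.107 -0.483
outer loop
vertex 1.98 -1.052 -4.306
vertex 1.766 -1.708 -3.776
vertex 1.576 -0.443 -3.715
endloop
endfacet
facet normal 0.246 0.754 -0.609
outer loop
vertex 1.576 -0.443 -3.715
vertex 2.718 -0.961 -3.895
vertex 1.98 -1.052 -4.306
endloop
endfacet
facet normal 0.430 -0.648 -0.629
outer loop
vertex 1.98 -1.052 -4.306
vertex 2.504 -1.617 -3.365
vertex 1.766 -1.708 -3.776
endloop
endfacet
facet normal 0.430 -0.648 -0.629
outer loop
vertex 2.718 -0.961 -3.895
vertex 2.504 -1.617 -3.365
vertex 1.98 -1.052 -4.306
endloop
endfacet
facet normal 0.356 0.716 -0.601
outer loop
vertex 3.58 -3.561 3.126
vertex 2.776 -3.325 2.931
vertex 3.28 -3.041 3.568
endloop
endfacet
facet normal 0.504 -0.372 0.780
outer loop
vertex 3.58 -3.561 3.126
vertex 3.28 -3.041 3.568
vertex 2.364 -4.155 3.629
endloop
endfacet
facet normal 0.356 0.716 -0.601
outer loop
vertex 3.28 -3.041 3.568
vertex 2.776 -3.325 2.931
vertex 2.6 -2.734 3.531
endloop
endfacet
facet normal -0.022 0.072 0.997
outer loop
vertex 3.28 -3.041 3.568
vertex 2.6 -2.734 3.531
vertex 2.364 -4.155 3.629
endloop
endfacet
facet normal 0.357 0.716 -0.600
outer loop
vertex 2.6 -2.734 3.531
vertex 2.776 -3.325 2.931
vertex 2.054 -2.872 3.042
endloop
endfacet
facet normal -0.681 0.162 0.714
outer loop
vertex 2.6 -2.734 3.531
vertex 2.054 -2.872 3.042
vertex 2.364 -4.155 3.629
endloop
endfacet
facet normal 0.356 0.715 -0.602
outer loop
vertex 2.054 -2.872 3.042
vertex 2.776 -3.325 2.931
vertex 2.051 -3.352 2.47
endloop
endfacet
facet normal -0.975 -0.168 0.147
outer loop
vertex 2.054 -2.872 3.042
vertex 2.051 -3.352 2.47
vertex 2.364 -4.155 3.629
endloop
endfacet
facet normal 0.355 0.716 -0.601
outer loop
vertex 2.051 -3.352 2.47
vertex 2.776 -3.325 2.931
vertex 2.595 -3.811 2.245
endloop
endfacet
facet normal -0.684 -0.673 -0.281
outer loop
vertex 2.051 -3.352 2.47
vertex 2.595 -3.811 2.245
vertex 2.364 -4.155 3.629
endloop
endfacet
facet normal 0.356 0.716 -0.601
outer loop
vertex 2.595 -3.811 2.245
vertex 2.776 -3.325 2.931
vertex 3.275 -3.904 2.537
endloop
endfacet
facet normal -0.027 -0.969 -0.245
outer loop
vertex 2.595 -3.811 2.245
vertex 3.275 -3.904 2.537
vertex 2.364 -4.155 3.629
endloop
endfacet
facet normal 0.356 0.716 -0.601
outer loop
vertex 3.275 -3.904 2.537
vertex 2.776 -3.325 2.931
vertex 3.58 -3.561 3.126
endloop
endfacet
facet normal 0.502 -0.835 0.227
outer loop
vertex 3.275 -3.904 2.537
vertex 3.58 -3.561 3.126
vertex 2.364 -4.155 3.629
endloop
endfacet

endsolid


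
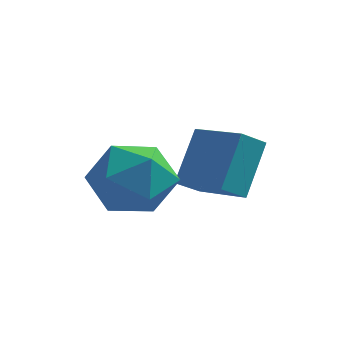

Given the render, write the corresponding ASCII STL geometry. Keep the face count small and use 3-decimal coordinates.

solid 
facet normal -0.535 -0.625 0.569
outer loop
vertex -1.266 -0.929 0.066
vertex -2.542 -0.166 -0.295
vertex -1.492 -1.926 -1.242
endloop
endfacet
facet normal 0.834 -0.498 0.236
outer loop
vertex -1.038 -1.394 -1.725
vertex -1.266 -0.929 0.066
vertex -1.492 -1.926 -1.242
endloop
endfacet
facet normal -0.535 -0.625 0.568
outer loop
vertex -1.492 -1.926 -1.242
vertex -2.542 -0.166 -0.295
vertex -2.768 -1.162 -1.603
endloop
endfacet
facet normal -0.136 -0.600 -0.789
outer loop
vertex -2.768 -1.162 -1.603
vertex -1.038 -1.394 -1.725
vertex -1.492 -1.926 -1.242
endloop
endfacet
facet normal 0.136 0.600 0.788
outer loop
vertex -1.266 -0.929 0.066
vertex -2.088 0.366 -0.778
vertex -2.542 -0.166 -0.295
endloop
endfacet
facet normal 0.834 -0.499 0.236
outer loop
vertex -0.812 -0.398 -0.417
vertex -1.266 -0.929 0.066
vertex -1.038 -1.394 -1.725
endloop
endfacet
facet normal 0.136 0.600 0.788
outer loop
vertex -0.812 -0.398 -0.417
vertex -2.088 0.366 -0.778
vertex -1.266 -0.929 0.066
endloop
endfacet
facet normal -0.834 0.498 -0.235
outer loop
vertex -2.542 -0.166 -0.295
vertex -2.088 0.366 -0.778
vertex -2.768 -1.162 -1.603
endloop
endfacet
facet normal -0.136 -0.600 -0.788
outer loop
vertex -2.314 -0.631 -2.086
vertex -1.038 -1.394 -1.725
vertex -2.768 -1.162 -1.603
endloop
endfacet
facet normal -0.834 0.499 -0.236
outer loop
vertex -2.768 -1.162 -1.603
vertex -2.088 0.366 -0.778
vertex -2.314 -0.631 -2.086
endloop
endfacet
facet normal 0.535 0.625 -0.568
outer loop
vertex -2.314 -0.631 -2.086
vertex -0.812 -0.398 -0.417
vertex -1.038 -1.394 -1.725
endloop
endfacet
facet normal 0.535 0.625 -0.569
outer loop
vertex -2.088 0.366 -0.778
vertex -0.812 -0.398 -0.417
vertex -2.314 -0.631 -2.086
endloop
endfacet
facet normal 0.014 0.988 0.151
outer loop
vertex -3.223 -0.959 -1.639
vertex -4.194 -1.035 -1.055
vertex -3.199 -1.131 -0.517
endloop
endfacet
facet normal 0.676 0.730 0.097
outer loop
vertex -3.223 -0.959 -1.639
vertex -3.199 -1.131 -0.517
vertex -2.487 -1.7 -1.194
endloop
endfacet
facet normal 0.737 0.409 -0.537
outer loop
vertex -3.223 -0.959 -1.639
vertex -2.487 -1.7 -1.194
vertex -3.042 -1.957 -2.151
endloop
endfacet
facet normal 0.112 0.470 -0.876
outer loop
vertex -3.223 -0.959 -1.639
vertex -3.042 -1.957 -2.151
vertex -4.097 -1.545 -2.065
endloop
endfacet
facet normal -0.335 0.828 -0.450
outer loop
vertex -3.223 -0.959 -1.639
vertex -4.097 -1.545 -2.065
vertex -4.194 -1.035 -1.055
endloop
endfacet
facet normal 0.762 0.235 0.604
outer loop
vertex -2.487 -1.7 -1.194
vertex -3.199 -1.131 -0.517
vertex -3.003 -2.235 -0.335
endloop
endfacet
facet normal -0.311 0.653 0.691
outer loop
vertex -3.199 -1.131 -0.517
vertex -4.194 -1.035 -1.055
vertex -4.058 -1.823 -0.249
endloop
endfacet
facet normal -0.876 0.392 -0.282
outer loop
vertex -4.194 -1.035 -1.055
vertex -4.097 -1.545 -2.065
vertex -4.613 -2.08 -1.206
endloop
endfacet
facet normal -0.152 -0.187 -0.971
outer loop
vertex -4.097 -1.545 -2.065
vertex -3.042 -1.957 -2.151
vertex -3.901 -2.649 -1.883
endloop
endfacet
facet normal 0.861 -0.284 -0.423
outer loop
vertex -3.042 -1.957 -2.151
vertex -2.487 -1.7 -1.194
vertex -2.906 -2.745 -1.345
endloop
endfacet
facet normal -0.112 -0.470 0.876
outer loop
vertex -3.877 -2.821 -0.761
vertex -3.003 -2.235 -0.335
vertex -4.058 -1.823 -0.249
endloop
endfacet
facet normal -0.737 -0.409 0.537
outer loop
vertex -3.877 -2.821 -0.761
vertex -4.058 -1.823 -0.249
vertex -4.613 -2.08 -1.206
endloop
endfacet
facet normal -0.676 -0.730 -0.097
outer loop
vertex -3.877 -2.821 -0.761
vertex -4.613 -2.08 -1.206
vertex -3.901 -2.649 -1.883
endloop
endfacet
facet normal -0.014 -0.988 -0.151
outer loop
vertex -3.877 -2.821 -0.761
vertex -3.901 -2.649 -1.883
vertex -2.906 -2.745 -1.345
endloop
endfacet
facet normal 0.335 -0.828 0.450
outer loop
vertex -3.877 -2.821 -0.761
vertex -2.906 -2.745 -1.345
vertex -3.003 -2.235 -0.335
endloop
endfacet
facet normal 0.152 0.187 0.971
outer loop
vertex -4.058 -1.823 -0.249
vertex -3.003 -2.235 -0.335
vertex -3.199 -1.131 -0.517
endloop
endfacet
facet normal -0.861 0.284 0.423
outer loop
vertex -4.613 -2.08 -1.206
vertex -4.058 -1.823 -0.249
vertex -4.194 -1.035 -1.055
endloop
endfacet
facet normal -0.762 -0.235 -0.604
outer loop
vertex -3.901 -2.649 -1.883
vertex -4.613 -2.08 -1.206
vertex -4.097 -1.545 -2.065
endloop
endfacet
facet normal 0.311 -0.653 -0.691
outer loop
vertex -2.906 -2.745 -1.345
vertex -3.901 -2.649 -1.883
vertex -3.042 -1.957 -2.151
endloop
endfacet
facet normal 0.876 -0.392 0.282
outer loop
vertex -3.003 -2.235 -0.335
vertex -2.906 -2.745 -1.345
vertex -2.487 -1.7 -1.194
endloop
endfacet

endsolid


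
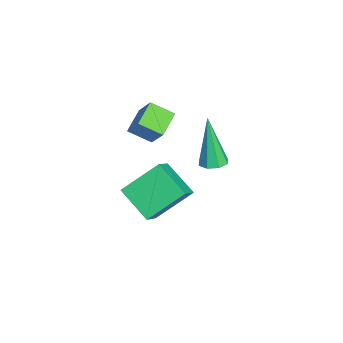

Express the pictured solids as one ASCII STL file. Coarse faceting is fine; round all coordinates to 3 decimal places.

solid 
facet normal -0.819 0.398 0.412
outer loop
vertex -0.958 1.139 0.925
vertex -0.77 1.997 0.47
vertex -1.694 0.733 -0.145
endloop
endfacet
facet normal -0.190 -0.867 0.460
outer loop
vertex -0.85 0.323 -0.57
vertex -0.958 1.139 0.925
vertex -1.694 0.733 -0.145
endloop
endfacet
facet normal -0.819 0.399 0.412
outer loop
vertex -1.694 0.733 -0.145
vertex -0.77 1.997 0.47
vertex -1.505 1.592 -0.6
endloop
endfacet
facet normal -0.541 -0.298 -0.787
outer loop
vertex -1.505 1.592 -0.6
vertex -0.85 0.323 -0.57
vertex -1.694 0.733 -0.145
endloop
endfacet
facet normal 0.541 0.298 0.786
outer loop
vertex -0.958 1.139 0.925
vertex 0.074 1.587 0.045
vertex -0.77 1.997 0.47
endloop
endfacet
facet normal -0.191 -0.867 0.460
outer loop
vertex -0.115 0.728 0.5
vertex -0.958 1.139 0.925
vertex -0.85 0.323 -0.57
endloop
endfacet
facet normal 0.541 0.297 0.786
outer loop
vertex -0.115 0.728 0.5
vertex 0.074 1.587 0.045
vertex -0.958 1.139 0.925
endloop
endfacet
facet normal 0.190 0.868 -0.459
outer loop
vertex -0.77 1.997 0.47
vertex 0.074 1.587 0.045
vertex -1.505 1.592 -0.6
endloop
endfacet
facet normal -0.542 -0.298 -0.786
outer loop
vertex -0.662 1.181 -1.025
vertex -0.85 0.323 -0.57
vertex -1.505 1.592 -0.6
endloop
endfacet
facet normal 0.191 0.867 -0.460
outer loop
vertex -1.505 1.592 -0.6
vertex 0.074 1.587 0.045
vertex -0.662 1.181 -1.025
endloop
endfacet
facet normal 0.819 -0.398 -0.412
outer loop
vertex -0.662 1.181 -1.025
vertex -0.115 0.728 0.5
vertex -0.85 0.323 -0.57
endloop
endfacet
facet normal 0.819 -0.399 -0.412
outer loop
vertex 0.074 1.587 0.045
vertex -0.115 0.728 0.5
vertex -0.662 1.181 -1.025
endloop
endfacet
facet normal 0.248 0.100 -0.964
outer loop
vertex -0.239 3.117 -2.13
vertex -0.728 3.347 -2.232
vertex -0.233 3.535 -2.085
endloop
endfacet
facet normal 0.885 -0.062 0.462
outer loop
vertex -0.239 3.117 -2.13
vertex -0.233 3.535 -2.085
vertex -1.252 3.133 -0.188
endloop
endfacet
facet normal 0.247 0.102 -0.964
outer loop
vertex -0.233 3.535 -2.085
vertex -0.728 3.347 -2.232
vertex -0.517 3.844 -2.125
endloop
endfacet
facet normal 0.620 0.630 0.467
outer loop
vertex -0.233 3.535 -2.085
vertex -0.517 3.844 -2.125
vertex -1.252 3.133 -0.188
endloop
endfacet
facet normal 0.248 0.102 -0.963
outer loop
vertex -0.517 3.844 -2.125
vertex -0.728 3.347 -2.232
vertex -0.924 3.861 -2.228
endloop
endfacet
facet normal -0.044 0.943 0.329
outer loop
vertex -0.517 3.844 -2.125
vertex -0.924 3.861 -2.228
vertex -1.252 3.133 -0.188
endloop
endfacet
facet normal 0.247 0.102 -0.964
outer loop
vertex -0.924 3.861 -2.228
vertex -0.728 3.347 -2.232
vertex -1.217 3.577 -2.333
endloop
endfacet
facet normal -0.714 0.688 0.131
outer loop
vertex -0.924 3.861 -2.228
vertex -1.217 3.577 -2.333
vertex -1.252 3.133 -0.188
endloop
endfacet
facet normal 0.246 0.100 -0.964
outer loop
vertex -1.217 3.577 -2.333
vertex -0.728 3.347 -2.232
vertex -1.224 3.159 -2.378
endloop
endfacet
facet normal -1.000 0.018 -0.013
outer loop
vertex -1.217 3.577 -2.333
vertex -1.224 3.159 -2.378
vertex -1.252 3.133 -0.188
endloop
endfacet
facet normal 0.245 0.101 -0.964
outer loop
vertex -1.224 3.159 -2.378
vertex -0.728 3.347 -2.232
vertex -0.94 2.851 -2.338
endloop
endfacet
facet normal -0.734 -0.679 -0.017
outer loop
vertex -1.224 3.159 -2.378
vertex -0.94 2.851 -2.338
vertex -1.252 3.133 -0.188
endloop
endfacet
facet normal 0.248 0.100 -0.964
outer loop
vertex -0.94 2.851 -2.338
vertex -0.728 3.347 -2.232
vertex -0.532 2.833 -2.235
endloop
endfacet
facet normal -0.074 -0.990 0.119
outer loop
vertex -0.94 2.851 -2.338
vertex -0.532 2.833 -2.235
vertex -1.252 3.133 -0.188
endloop
endfacet
facet normal 0.248 0.100 -0.964
outer loop
vertex -0.532 2.833 -2.235
vertex -0.728 3.347 -2.232
vertex -0.239 3.117 -2.13
endloop
endfacet
facet normal 0.599 -0.735 0.318
outer loop
vertex -0.532 2.833 -2.235
vertex -0.239 3.117 -2.13
vertex -1.252 3.133 -0.188
endloop
endfacet
facet normal -0.725 0.236 -0.647
outer loop
vertex 1.801 1.748 0.051
vertex 2.719 2.618 -0.659
vertex 2.253 0.479 -0.918
endloop
endfacet
facet normal -0.633 -0.599 0.490
outer loop
vertex 3.101 0.202 -0.161
vertex 1.801 1.748 0.051
vertex 2.253 0.479 -0.918
endloop
endfacet
facet normal -0.725 0.236 -0.647
outer loop
vertex 2.253 0.479 -0.918
vertex 2.719 2.618 -0.659
vertex 3.171 1.348 -1.629
endloop
endfacet
facet normal 0.272 -0.765 -0.584
outer loop
vertex 3.171 1.348 -1.629
vertex 3.101 0.202 -0.161
vertex 2.253 0.479 -0.918
endloop
endfacet
facet normal -0.272 0.764 0.585
outer loop
vertex 1.801 1.748 0.051
vertex 3.567 2.341 0.098
vertex 2.719 2.618 -0.659
endloop
endfacet
facet normal -0.633 -0.599 0.490
outer loop
vertex 2.649 1.472 0.809
vertex 1.801 1.748 0.051
vertex 3.101 0.202 -0.161
endloop
endfacet
facet normal -0.272 0.765 0.583
outer loop
vertex 2.649 1.472 0.809
vertex 3.567 2.341 0.098
vertex 1.801 1.748 0.051
endloop
endfacet
facet normal 0.633 0.599 -0.490
outer loop
vertex 2.719 2.618 -0.659
vertex 3.567 2.341 0.098
vertex 3.171 1.348 -1.629
endloop
endfacet
facet normal 0.273 -0.765 -0.584
outer loop
vertex 4.019 1.072 -0.871
vertex 3.101 0.202 -0.161
vertex 3.171 1.348 -1.629
endloop
endfacet
facet normal 0.633 0.599 -0.490
outer loop
vertex 3.171 1.348 -1.629
vertex 3.567 2.341 0.098
vertex 4.019 1.072 -0.871
endloop
endfacet
facet normal 0.725 -0.236 0.647
outer loop
vertex 4.019 1.072 -0.871
vertex 2.649 1.472 0.809
vertex 3.101 0.202 -0.161
endloop
endfacet
facet normal 0.725 -0.236 0.647
outer loop
vertex 3.567 2.341 0.098
vertex 2.649 1.472 0.809
vertex 4.019 1.072 -0.871
endloop
endfacet

endsolid


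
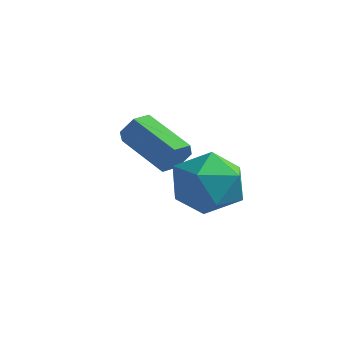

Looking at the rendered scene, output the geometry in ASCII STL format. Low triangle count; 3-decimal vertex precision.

solid 
facet normal -0.334 0.942 0.026
outer loop
vertex -0.976 -2.178 1.902
vertex -1.414 -2.358 2.805
vertex -0.454 -2.016 2.763
endloop
endfacet
facet normal 0.278 0.899 -0.338
outer loop
vertex -0.976 -2.178 1.902
vertex -0.454 -2.016 2.763
vertex 0.003 -2.457 1.965
endloop
endfacet
facet normal 0.183 0.443 -0.878
outer loop
vertex -0.976 -2.178 1.902
vertex 0.003 -2.457 1.965
vertex -0.674 -3.072 1.514
endloop
endfacet
facet normal -0.488 0.203 -0.849
outer loop
vertex -0.976 -2.178 1.902
vertex -0.674 -3.072 1.514
vertex -1.55 -3.01 2.033
endloop
endfacet
facet normal -0.808 0.512 -0.290
outer loop
vertex -0.976 -2.178 1.902
vertex -1.55 -3.01 2.033
vertex -1.414 -2.358 2.805
endloop
endfacet
facet normal 0.774 0.626 0.097
outer loop
vertex 0.003 -2.457 1.965
vertex -0.454 -2.016 2.763
vertex 0.17 -2.81 2.907
endloop
endfacet
facet normal -0.218 0.695 0.685
outer loop
vertex -0.454 -2.016 2.763
vertex -1.414 -2.358 2.805
vertex -0.706 -2.748 3.426
endloop
endfacet
facet normal -0.985 -0.001 0.174
outer loop
vertex -1.414 -2.358 2.805
vertex -1.55 -3.01 2.033
vertex -1.383 -3.363 2.975
endloop
endfacet
facet normal -0.467 -0.500 -0.729
outer loop
vertex -1.55 -3.01 2.033
vertex -0.674 -3.072 1.514
vertex -0.926 -3.804 2.177
endloop
endfacet
facet normal 0.620 -0.112 -0.777
outer loop
vertex -0.674 -3.072 1.514
vertex 0.003 -2.457 1.965
vertex 0.034 -3.462 2.135
endloop
endfacet
facet normal 0.488 -0.203 0.849
outer loop
vertex -0.404 -3.642 3.038
vertex 0.17 -2.81 2.907
vertex -0.706 -2.748 3.426
endloop
endfacet
facet normal -0.183 -0.443 0.878
outer loop
vertex -0.404 -3.642 3.038
vertex -0.706 -2.748 3.426
vertex -1.383 -3.363 2.975
endloop
endfacet
facet normal -0.278 -0.899 0.338
outer loop
vertex -0.404 -3.642 3.038
vertex -1.383 -3.363 2.975
vertex -0.926 -3.804 2.177
endloop
endfacet
facet normal 0.334 -0.942 -0.026
outer loop
vertex -0.404 -3.642 3.038
vertex -0.926 -3.804 2.177
vertex 0.034 -3.462 2.135
endloop
endfacet
facet normal 0.808 -0.512 0.290
outer loop
vertex -0.404 -3.642 3.038
vertex 0.034 -3.462 2.135
vertex 0.17 -2.81 2.907
endloop
endfacet
facet normal 0.467 0.500 0.729
outer loop
vertex -0.706 -2.748 3.426
vertex 0.17 -2.81 2.907
vertex -0.454 -2.016 2.763
endloop
endfacet
facet normal -0.620 0.112 0.777
outer loop
vertex -1.383 -3.363 2.975
vertex -0.706 -2.748 3.426
vertex -1.414 -2.358 2.805
endloop
endfacet
facet normal -0.774 -0.626 -0.097
outer loop
vertex -0.926 -3.804 2.177
vertex -1.383 -3.363 2.975
vertex -1.55 -3.01 2.033
endloop
endfacet
facet normal 0.218 -0.695 -0.685
outer loop
vertex 0.034 -3.462 2.135
vertex -0.926 -3.804 2.177
vertex -0.674 -3.072 1.514
endloop
endfacet
facet normal 0.985 0.001 -0.174
outer loop
vertex 0.17 -2.81 2.907
vertex 0.034 -3.462 2.135
vertex 0.003 -2.457 1.965
endloop
endfacet
facet normal 0.899 -0.040 -0.436
outer loop
vertex -2.036 -2.541 3.084
vertex -2.228 -2.262 2.663
vertex -2.012 -2.001 3.084
endloop
endfacet
facet normal 0.437 -0.019 0.899
outer loop
vertex -2.036 -2.541 3.084
vertex -2.012 -2.001 3.084
vertex -3.42 -2.477 3.757
endloop
endfacet
facet normal 0.437 -0.020 0.899
outer loop
vertex -3.42 -2.477 3.757
vertex -2.012 -2.001 3.084
vertex -3.395 -1.938 3.757
endloop
endfacet
facet normal -0.898 0.042 0.438
outer loop
vertex -3.42 -2.477 3.757
vertex -3.395 -1.938 3.757
vertex -3.612 -2.198 3.337
endloop
endfacet
facet normal 0.899 -0.040 -0.436
outer loop
vertex -2.012 -2.001 3.084
vertex -2.228 -2.262 2.663
vertex -2.204 -1.722 2.663
endloop
endfacet
facet normal 0.258 0.855 0.449
outer loop
vertex -2.012 -2.001 3.084
vertex -2.204 -1.722 2.663
vertex -3.395 -1.938 3.757
endloop
endfacet
facet normal 0.258 0.855 0.450
outer loop
vertex -3.395 -1.938 3.757
vertex -2.204 -1.722 2.663
vertex -3.587 -1.659 3.337
endloop
endfacet
facet normal -0.898 0.042 0.438
outer loop
vertex -3.395 -1.938 3.757
vertex -3.587 -1.659 3.337
vertex -3.612 -2.198 3.337
endloop
endfacet
facet normal 0.898 -0.040 -0.437
outer loop
vertex -2.204 -1.722 2.663
vertex -2.228 -2.262 2.663
vertex -2.42 -1.983 2.243
endloop
endfacet
facet normal -0.180 0.874 -0.451
outer loop
vertex -2.204 -1.722 2.663
vertex -2.42 -1.983 2.243
vertex -3.587 -1.659 3.337
endloop
endfacet
facet normal -0.178 0.876 -0.449
outer loop
vertex -3.587 -1.659 3.337
vertex -2.42 -1.983 2.243
vertex -3.804 -1.919 2.916
endloop
endfacet
facet normal -0.898 0.042 0.437
outer loop
vertex -3.587 -1.659 3.337
vertex -3.804 -1.919 2.916
vertex -3.612 -2.198 3.337
endloop
endfacet
facet normal 0.898 -0.042 -0.438
outer loop
vertex -2.42 -1.983 2.243
vertex -2.228 -2.262 2.663
vertex -2.445 -2.522 2.243
endloop
endfacet
facet normal -0.436 0.020 -0.899
outer loop
vertex -2.42 -1.983 2.243
vertex -2.445 -2.522 2.243
vertex -3.804 -1.919 2.916
endloop
endfacet
facet normal -0.437 0.019 -0.899
outer loop
vertex -3.804 -1.919 2.916
vertex -2.445 -2.522 2.243
vertex -3.828 -2.459 2.916
endloop
endfacet
facet normal -0.899 0.040 0.436
outer loop
vertex -3.804 -1.919 2.916
vertex -3.828 -2.459 2.916
vertex -3.612 -2.198 3.337
endloop
endfacet
facet normal 0.898 -0.042 -0.438
outer loop
vertex -2.445 -2.522 2.243
vertex -2.228 -2.262 2.663
vertex -2.253 -2.801 2.663
endloop
endfacet
facet normal -0.258 -0.855 -0.450
outer loop
vertex -2.445 -2.522 2.243
vertex -2.253 -2.801 2.663
vertex -3.828 -2.459 2.916
endloop
endfacet
facet normal -0.258 -0.855 -0.449
outer loop
vertex -3.828 -2.459 2.916
vertex -2.253 -2.801 2.663
vertex -3.636 -2.738 3.337
endloop
endfacet
facet normal -0.899 0.040 0.436
outer loop
vertex -3.828 -2.459 2.916
vertex -3.636 -2.738 3.337
vertex -3.612 -2.198 3.337
endloop
endfacet
facet normal 0.898 -0.042 -0.437
outer loop
vertex -2.253 -2.801 2.663
vertex -2.228 -2.262 2.663
vertex -2.036 -2.541 3.084
endloop
endfacet
facet normal 0.179 -0.876 0.449
outer loop
vertex -2.253 -2.801 2.663
vertex -2.036 -2.541 3.084
vertex -3.636 -2.738 3.337
endloop
endfacet
facet normal 0.179 -0.874 0.451
outer loop
vertex -3.636 -2.738 3.337
vertex -2.036 -2.541 3.084
vertex -3.42 -2.477 3.757
endloop
endfacet
facet normal -0.898 0.040 0.437
outer loop
vertex -3.636 -2.738 3.337
vertex -3.42 -2.477 3.757
vertex -3.612 -2.198 3.337
endloop
endfacet

endsolid


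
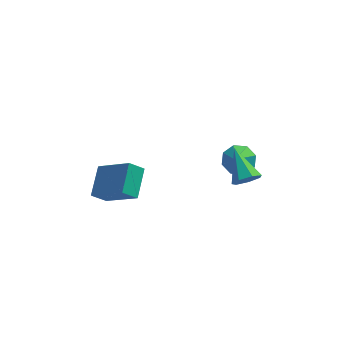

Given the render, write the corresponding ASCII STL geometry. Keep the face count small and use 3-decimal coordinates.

solid 
facet normal 0.290 -0.812 -0.507
outer loop
vertex 3.281 -2.823 2.214
vertex 2.668 -2.844 1.897
vertex 3.243 -2.516 1.701
endloop
endfacet
facet normal 0.798 0.541 0.265
outer loop
vertex 3.281 -2.823 2.214
vertex 3.243 -2.516 1.701
vertex 2.172 -1.456 2.763
endloop
endfacet
facet normal 0.291 -0.812 -0.505
outer loop
vertex 3.243 -2.516 1.701
vertex 2.668 -2.844 1.897
vertex 2.772 -2.457 1.335
endloop
endfacet
facet normal 0.413 0.818 -0.400
outer loop
vertex 3.243 -2.516 1.701
vertex 2.772 -2.457 1.335
vertex 2.172 -1.456 2.763
endloop
endfacet
facet normal 0.290 -0.812 -0.506
outer loop
vertex 2.772 -2.457 1.335
vertex 2.668 -2.844 1.897
vertex 2.223 -2.689 1.393
endloop
endfacet
facet normal -0.357 0.688 -0.632
outer loop
vertex 2.772 -2.457 1.335
vertex 2.223 -2.689 1.393
vertex 2.172 -1.456 2.763
endloop
endfacet
facet normal 0.291 -0.812 -0.506
outer loop
vertex 2.223 -2.689 1.393
vertex 2.668 -2.844 1.897
vertex 2.009 -3.038 1.83
endloop
endfacet
facet normal -0.933 0.249 -0.259
outer loop
vertex 2.223 -2.689 1.393
vertex 2.009 -3.038 1.83
vertex 2.172 -1.456 2.763
endloop
endfacet
facet normal 0.290 -0.812 -0.507
outer loop
vertex 2.009 -3.038 1.83
vertex 2.668 -2.844 1.897
vertex 2.292 -3.241 2.317
endloop
endfacet
facet normal -0.881 -0.170 0.441
outer loop
vertex 2.009 -3.038 1.83
vertex 2.292 -3.241 2.317
vertex 2.172 -1.456 2.763
endloop
endfacet
facet normal 0.291 -0.812 -0.507
outer loop
vertex 2.292 -3.241 2.317
vertex 2.668 -2.844 1.897
vertex 2.858 -3.145 2.488
endloop
endfacet
facet normal -0.241 -0.250 0.938
outer loop
vertex 2.292 -3.241 2.317
vertex 2.858 -3.145 2.488
vertex 2.172 -1.456 2.763
endloop
endfacet
facet normal 0.290 -0.812 -0.507
outer loop
vertex 2.858 -3.145 2.488
vertex 2.668 -2.844 1.897
vertex 3.281 -2.823 2.214
endloop
endfacet
facet normal 0.507 0.066 0.860
outer loop
vertex 2.858 -3.145 2.488
vertex 3.281 -2.823 2.214
vertex 2.172 -1.456 2.763
endloop
endfacet
facet normal -0.722 -0.179 0.668
outer loop
vertex -2.326 -1.936 2.244
vertex -3.693 -1.0 1.019
vertex -2.629 -3.28 1.556
endloop
endfacet
facet normal 0.664 -0.454 0.594
outer loop
vertex -1.987 -3.12 0.961
vertex -2.326 -1.936 2.244
vertex -2.629 -3.28 1.556
endloop
endfacet
facet normal -0.722 -0.179 0.668
outer loop
vertex -2.629 -3.28 1.556
vertex -3.693 -1.0 1.019
vertex -3.996 -2.344 0.331
endloop
endfacet
facet normal -0.197 -0.873 -0.447
outer loop
vertex -3.996 -2.344 0.331
vertex -1.987 -3.12 0.961
vertex -2.629 -3.28 1.556
endloop
endfacet
facet normal 0.197 0.873 0.447
outer loop
vertex -2.326 -1.936 2.244
vertex -3.051 -0.84 0.424
vertex -3.693 -1.0 1.019
endloop
endfacet
facet normal 0.664 -0.454 0.594
outer loop
vertex -1.684 -1.776 1.649
vertex -2.326 -1.936 2.244
vertex -1.987 -3.12 0.961
endloop
endfacet
facet normal 0.197 0.873 0.447
outer loop
vertex -1.684 -1.776 1.649
vertex -3.051 -0.84 0.424
vertex -2.326 -1.936 2.244
endloop
endfacet
facet normal -0.664 0.454 -0.594
outer loop
vertex -3.693 -1.0 1.019
vertex -3.051 -0.84 0.424
vertex -3.996 -2.344 0.331
endloop
endfacet
facet normal -0.197 -0.873 -0.447
outer loop
vertex -3.354 -2.184 -0.264
vertex -1.987 -3.12 0.961
vertex -3.996 -2.344 0.331
endloop
endfacet
facet normal -0.664 0.454 -0.594
outer loop
vertex -3.996 -2.344 0.331
vertex -3.051 -0.84 0.424
vertex -3.354 -2.184 -0.264
endloop
endfacet
facet normal 0.722 0.179 -0.668
outer loop
vertex -3.354 -2.184 -0.264
vertex -1.684 -1.776 1.649
vertex -1.987 -3.12 0.961
endloop
endfacet
facet normal 0.722 0.179 -0.668
outer loop
vertex -3.051 -0.84 0.424
vertex -1.684 -1.776 1.649
vertex -3.354 -2.184 -0.264
endloop
endfacet
facet normal 0.132 0.672 -0.728
outer loop
vertex 3.328 1.9 -2.304
vertex 2.616 2.256 -2.104
vertex 3.398 2.352 -1.874
endloop
endfacet
facet normal 0.880 -0.392 0.269
outer loop
vertex 3.328 1.9 -2.304
vertex 3.398 2.352 -1.874
vertex 2.344 0.864 -0.596
endloop
endfacet
facet normal 0.132 0.672 -0.729
outer loop
vertex 3.398 2.352 -1.874
vertex 2.616 2.256 -2.104
vertex 3.01 2.748 -1.579
endloop
endfacet
facet normal 0.683 0.134 0.718
outer loop
vertex 3.398 2.352 -1.874
vertex 3.01 2.748 -1.579
vertex 2.344 0.864 -0.596
endloop
endfacet
facet normal 0.132 0.672 -0.729
outer loop
vertex 3.01 2.748 -1.579
vertex 2.616 2.256 -2.104
vertex 2.392 2.855 -1.592
endloop
endfacet
facet normal 0.058 0.446 0.893
outer loop
vertex 3.01 2.748 -1.579
vertex 2.392 2.855 -1.592
vertex 2.344 0.864 -0.596
endloop
endfacet
facet normal 0.132 0.672 -0.729
outer loop
vertex 2.392 2.855 -1.592
vertex 2.616 2.256 -2.104
vertex 1.905 2.612 -1.904
endloop
endfacet
facet normal -0.624 0.362 0.693
outer loop
vertex 2.392 2.855 -1.592
vertex 1.905 2.612 -1.904
vertex 2.344 0.864 -0.596
endloop
endfacet
facet normal 0.132 0.672 -0.728
outer loop
vertex 1.905 2.612 -1.904
vertex 2.616 2.256 -2.104
vertex 1.835 2.16 -2.334
endloop
endfacet
facet normal -0.970 -0.070 0.232
outer loop
vertex 1.905 2.612 -1.904
vertex 1.835 2.16 -2.334
vertex 2.344 0.864 -0.596
endloop
endfacet
facet normal 0.132 0.672 -0.729
outer loop
vertex 1.835 2.16 -2.334
vertex 2.616 2.256 -2.104
vertex 2.223 1.764 -2.629
endloop
endfacet
facet normal -0.773 -0.596 -0.218
outer loop
vertex 1.835 2.16 -2.334
vertex 2.223 1.764 -2.629
vertex 2.344 0.864 -0.596
endloop
endfacet
facet normal 0.133 0.672 -0.729
outer loop
vertex 2.223 1.764 -2.629
vertex 2.616 2.256 -2.104
vertex 2.841 1.656 -2.616
endloop
endfacet
facet normal -0.150 -0.907 -0.393
outer loop
vertex 2.223 1.764 -2.629
vertex 2.841 1.656 -2.616
vertex 2.344 0.864 -0.596
endloop
endfacet
facet normal 0.131 0.671 -0.729
outer loop
vertex 2.841 1.656 -2.616
vertex 2.616 2.256 -2.104
vertex 3.328 1.9 -2.304
endloop
endfacet
facet normal 0.535 -0.823 -0.191
outer loop
vertex 2.841 1.656 -2.616
vertex 3.328 1.9 -2.304
vertex 2.344 0.864 -0.596
endloop
endfacet

endsolid


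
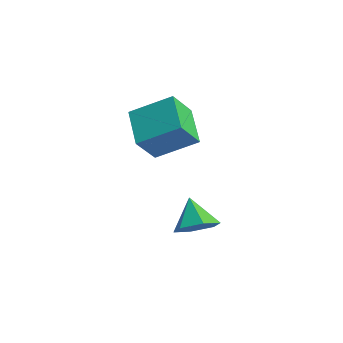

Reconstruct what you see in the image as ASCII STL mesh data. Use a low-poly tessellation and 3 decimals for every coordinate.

solid 
facet normal 0.715 -0.209 -0.667
outer loop
vertex 1.517 -0.845 -3.502
vertex 0.819 -0.719 -4.29
vertex 1.383 0.109 -3.945
endloop
endfacet
facet normal 0.245 0.436 0.866
outer loop
vertex 1.517 -0.845 -3.502
vertex 1.383 0.109 -3.945
vertex -0.339 -0.381 -3.21
endloop
endfacet
facet normal 0.715 -0.209 -0.667
outer loop
vertex 1.383 0.109 -3.945
vertex 0.819 -0.719 -4.29
vertex 0.685 0.235 -4.733
endloop
endfacet
facet normal -0.149 0.947 0.283
outer loop
vertex 1.383 0.109 -3.945
vertex 0.685 0.235 -4.733
vertex -0.339 -0.381 -3.21
endloop
endfacet
facet normal 0.716 -0.209 -0.666
outer loop
vertex 0.685 0.235 -4.733
vertex 0.819 -0.719 -4.29
vertex 0.122 -0.594 -5.078
endloop
endfacet
facet normal -0.748 0.614 -0.254
outer loop
vertex 0.685 0.235 -4.733
vertex 0.122 -0.594 -5.078
vertex -0.339 -0.381 -3.21
endloop
endfacet
facet normal 0.716 -0.209 -0.666
outer loop
vertex 0.122 -0.594 -5.078
vertex 0.819 -0.719 -4.29
vertex 0.255 -1.548 -4.636
endloop
endfacet
facet normal -0.951 -0.229 -0.209
outer loop
vertex 0.122 -0.594 -5.078
vertex 0.255 -1.548 -4.636
vertex -0.339 -0.381 -3.21
endloop
endfacet
facet normal 0.715 -0.208 -0.667
outer loop
vertex 0.255 -1.548 -4.636
vertex 0.819 -0.719 -4.29
vertex 0.953 -1.673 -3.848
endloop
endfacet
facet normal -0.556 -0.742 0.375
outer loop
vertex 0.255 -1.548 -4.636
vertex 0.953 -1.673 -3.848
vertex -0.339 -0.381 -3.21
endloop
endfacet
facet normal 0.715 -0.209 -0.667
outer loop
vertex 0.953 -1.673 -3.848
vertex 0.819 -0.719 -4.29
vertex 1.517 -0.845 -3.502
endloop
endfacet
facet normal 0.041 -0.409 0.912
outer loop
vertex 0.953 -1.673 -3.848
vertex 1.517 -0.845 -3.502
vertex -0.339 -0.381 -3.21
endloop
endfacet
facet normal -0.869 0.339 0.361
outer loop
vertex -3.267 -1.637 1.057
vertex -2.204 -0.043 2.118
vertex -3.44 -0.589 -0.346
endloop
endfacet
facet normal -0.485 -0.728 -0.484
outer loop
vertex -1.676 -1.277 -1.078
vertex -3.267 -1.637 1.057
vertex -3.44 -0.589 -0.346
endloop
endfacet
facet normal -0.869 0.339 0.361
outer loop
vertex -3.44 -0.589 -0.346
vertex -2.204 -0.043 2.118
vertex -2.377 1.006 0.715
endloop
endfacet
facet normal -0.098 0.596 -0.797
outer loop
vertex -2.377 1.006 0.715
vertex -1.676 -1.277 -1.078
vertex -3.44 -0.589 -0.346
endloop
endfacet
facet normal 0.098 -0.596 0.797
outer loop
vertex -3.267 -1.637 1.057
vertex -0.44 -0.731 1.386
vertex -2.204 -0.043 2.118
endloop
endfacet
facet normal -0.485 -0.728 -0.484
outer loop
vertex -1.503 -2.326 0.325
vertex -3.267 -1.637 1.057
vertex -1.676 -1.277 -1.078
endloop
endfacet
facet normal 0.098 -0.596 0.797
outer loop
vertex -1.503 -2.326 0.325
vertex -0.44 -0.731 1.386
vertex -3.267 -1.637 1.057
endloop
endfacet
facet normal 0.485 0.728 0.485
outer loop
vertex -2.204 -0.043 2.118
vertex -0.44 -0.731 1.386
vertex -2.377 1.006 0.715
endloop
endfacet
facet normal -0.098 0.596 -0.797
outer loop
vertex -0.613 0.317 -0.017
vertex -1.676 -1.277 -1.078
vertex -2.377 1.006 0.715
endloop
endfacet
facet normal 0.485 0.728 0.484
outer loop
vertex -2.377 1.006 0.715
vertex -0.44 -0.731 1.386
vertex -0.613 0.317 -0.017
endloop
endfacet
facet normal 0.869 -0.339 -0.361
outer loop
vertex -0.613 0.317 -0.017
vertex -1.503 -2.326 0.325
vertex -1.676 -1.277 -1.078
endloop
endfacet
facet normal 0.869 -0.339 -0.361
outer loop
vertex -0.44 -0.731 1.386
vertex -1.503 -2.326 0.325
vertex -0.613 0.317 -0.017
endloop
endfacet

endsolid


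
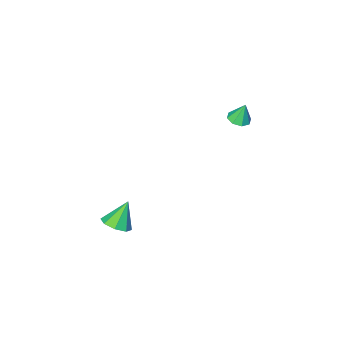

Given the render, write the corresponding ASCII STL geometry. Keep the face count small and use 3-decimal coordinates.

solid 
facet normal 0.210 -0.163 -0.964
outer loop
vertex -2.849 -0.687 1.71
vertex -3.445 -0.487 1.546
vertex -2.868 -0.198 1.623
endloop
endfacet
facet normal 0.778 0.139 0.613
outer loop
vertex -2.849 -0.687 1.71
vertex -2.868 -0.198 1.623
vertex -3.695 -0.293 2.694
endloop
endfacet
facet normal 0.210 -0.163 -0.964
outer loop
vertex -2.868 -0.198 1.623
vertex -3.445 -0.487 1.546
vertex -3.225 0.122 1.491
endloop
endfacet
facet normal 0.498 0.741 0.450
outer loop
vertex -2.868 -0.198 1.623
vertex -3.225 0.122 1.491
vertex -3.695 -0.293 2.694
endloop
endfacet
facet normal 0.211 -0.163 -0.964
outer loop
vertex -3.225 0.122 1.491
vertex -3.445 -0.487 1.546
vertex -3.711 0.085 1.391
endloop
endfacet
facet normal -0.130 0.952 0.278
outer loop
vertex -3.225 0.122 1.491
vertex -3.711 0.085 1.391
vertex -3.695 -0.293 2.694
endloop
endfacet
facet normal 0.209 -0.164 -0.964
outer loop
vertex -3.711 0.085 1.391
vertex -3.445 -0.487 1.546
vertex -4.041 -0.287 1.383
endloop
endfacet
facet normal -0.736 0.648 0.197
outer loop
vertex -3.711 0.085 1.391
vertex -4.041 -0.287 1.383
vertex -3.695 -0.293 2.694
endloop
endfacet
facet normal 0.209 -0.163 -0.964
outer loop
vertex -4.041 -0.287 1.383
vertex -3.445 -0.487 1.546
vertex -4.022 -0.776 1.47
endloop
endfacet
facet normal -0.967 0.008 0.255
outer loop
vertex -4.041 -0.287 1.383
vertex -4.022 -0.776 1.47
vertex -3.695 -0.293 2.694
endloop
endfacet
facet normal 0.209 -0.164 -0.964
outer loop
vertex -4.022 -0.776 1.47
vertex -3.445 -0.487 1.546
vertex -3.665 -1.096 1.602
endloop
endfacet
facet normal -0.687 -0.594 0.418
outer loop
vertex -4.022 -0.776 1.47
vertex -3.665 -1.096 1.602
vertex -3.695 -0.293 2.694
endloop
endfacet
facet normal 0.209 -0.164 -0.964
outer loop
vertex -3.665 -1.096 1.602
vertex -3.445 -0.487 1.546
vertex -3.179 -1.06 1.701
endloop
endfacet
facet normal -0.061 -0.805 0.590
outer loop
vertex -3.665 -1.096 1.602
vertex -3.179 -1.06 1.701
vertex -3.695 -0.293 2.694
endloop
endfacet
facet normal 0.211 -0.163 -0.964
outer loop
vertex -3.179 -1.06 1.701
vertex -3.445 -0.487 1.546
vertex -2.849 -0.687 1.71
endloop
endfacet
facet normal 0.547 -0.500 0.671
outer loop
vertex -3.179 -1.06 1.701
vertex -2.849 -0.687 1.71
vertex -3.695 -0.293 2.694
endloop
endfacet
facet normal 0.540 0.142 -0.829
outer loop
vertex 4.48 -0.573 -3.357
vertex 3.764 -0.618 -3.831
vertex 4.196 0.015 -3.441
endloop
endfacet
facet normal 0.401 0.316 0.860
outer loop
vertex 4.48 -0.573 -3.357
vertex 4.196 0.015 -3.441
vertex 2.916 -0.842 -2.529
endloop
endfacet
facet normal 0.540 0.143 -0.830
outer loop
vertex 4.196 0.015 -3.441
vertex 3.764 -0.618 -3.831
vertex 3.659 0.232 -3.753
endloop
endfacet
facet normal -0.060 0.768 0.638
outer loop
vertex 4.196 0.015 -3.441
vertex 3.659 0.232 -3.753
vertex 2.916 -0.842 -2.529
endloop
endfacet
facet normal 0.540 0.143 -0.830
outer loop
vertex 3.659 0.232 -3.753
vertex 3.764 -0.618 -3.831
vertex 3.183 -0.049 -4.111
endloop
endfacet
facet normal -0.629 0.732 0.261
outer loop
vertex 3.659 0.232 -3.753
vertex 3.183 -0.049 -4.111
vertex 2.916 -0.842 -2.529
endloop
endfacet
facet normal 0.540 0.143 -0.829
outer loop
vertex 3.183 -0.049 -4.111
vertex 3.764 -0.618 -3.831
vertex 3.048 -0.663 -4.305
endloop
endfacet
facet normal -0.972 0.229 -0.049
outer loop
vertex 3.183 -0.049 -4.111
vertex 3.048 -0.663 -4.305
vertex 2.916 -0.842 -2.529
endloop
endfacet
facet normal 0.540 0.142 -0.829
outer loop
vertex 3.048 -0.663 -4.305
vertex 3.764 -0.618 -3.831
vertex 3.332 -1.251 -4.221
endloop
endfacet
facet normal -0.889 -0.445 -0.111
outer loop
vertex 3.048 -0.663 -4.305
vertex 3.332 -1.251 -4.221
vertex 2.916 -0.842 -2.529
endloop
endfacet
facet normal 0.540 0.143 -0.830
outer loop
vertex 3.332 -1.251 -4.221
vertex 3.764 -0.618 -3.831
vertex 3.869 -1.468 -3.909
endloop
endfacet
facet normal -0.427 -0.897 0.112
outer loop
vertex 3.332 -1.251 -4.221
vertex 3.869 -1.468 -3.909
vertex 2.916 -0.842 -2.529
endloop
endfacet
facet normal 0.540 0.143 -0.830
outer loop
vertex 3.869 -1.468 -3.909
vertex 3.764 -0.618 -3.831
vertex 4.345 -1.187 -3.551
endloop
endfacet
facet normal 0.141 -0.861 0.488
outer loop
vertex 3.869 -1.468 -3.909
vertex 4.345 -1.187 -3.551
vertex 2.916 -0.842 -2.529
endloop
endfacet
facet normal 0.540 0.143 -0.829
outer loop
vertex 4.345 -1.187 -3.551
vertex 3.764 -0.618 -3.831
vertex 4.48 -0.573 -3.357
endloop
endfacet
facet normal 0.484 -0.359 0.798
outer loop
vertex 4.345 -1.187 -3.551
vertex 4.48 -0.573 -3.357
vertex 2.916 -0.842 -2.529
endloop
endfacet

endsolid
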